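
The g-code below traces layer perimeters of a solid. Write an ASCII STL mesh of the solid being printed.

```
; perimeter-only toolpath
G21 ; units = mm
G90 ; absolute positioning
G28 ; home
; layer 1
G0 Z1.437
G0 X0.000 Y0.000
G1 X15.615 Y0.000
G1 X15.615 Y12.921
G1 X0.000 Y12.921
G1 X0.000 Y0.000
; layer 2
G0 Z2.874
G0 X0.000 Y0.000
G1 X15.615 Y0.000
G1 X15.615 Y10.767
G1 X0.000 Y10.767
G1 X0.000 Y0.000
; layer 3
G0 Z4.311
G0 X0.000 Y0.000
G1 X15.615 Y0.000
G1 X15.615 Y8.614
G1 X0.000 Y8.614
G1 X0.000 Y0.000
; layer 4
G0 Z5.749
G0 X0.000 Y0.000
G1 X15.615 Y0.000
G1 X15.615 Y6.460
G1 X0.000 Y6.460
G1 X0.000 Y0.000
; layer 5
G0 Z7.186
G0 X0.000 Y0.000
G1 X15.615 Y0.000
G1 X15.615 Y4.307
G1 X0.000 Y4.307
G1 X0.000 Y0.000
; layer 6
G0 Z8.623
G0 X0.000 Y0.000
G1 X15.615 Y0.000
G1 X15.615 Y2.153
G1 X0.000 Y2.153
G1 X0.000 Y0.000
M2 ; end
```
solid part
  facet normal 0.0000 0.0000 -1.0000
    outer loop
      vertex 15.615 15.074 0.000
      vertex 15.615 0.000 0.000
      vertex 0.000 0.000 0.000
    endloop
  endfacet
  facet normal 0.0000 0.0000 -1.0000
    outer loop
      vertex 0.000 15.074 0.000
      vertex 15.615 15.074 0.000
      vertex 0.000 0.000 0.000
    endloop
  endfacet
  facet normal 0.0000 -1.0000 0.0000
    outer loop
      vertex 0.000 0.000 0.000
      vertex 15.615 0.000 0.000
      vertex 15.615 0.000 10.060
    endloop
  endfacet
  facet normal 0.0000 -1.0000 0.0000
    outer loop
      vertex 0.000 0.000 0.000
      vertex 15.615 0.000 10.060
      vertex 0.000 0.000 10.060
    endloop
  endfacet
  facet normal 0.0000 0.5551 0.8318
    outer loop
      vertex 0.000 0.000 10.060
      vertex 15.615 0.000 10.060
      vertex 15.615 15.074 0.000
    endloop
  endfacet
  facet normal 0.0000 0.5551 0.8318
    outer loop
      vertex 0.000 0.000 10.060
      vertex 15.615 15.074 0.000
      vertex 0.000 15.074 0.000
    endloop
  endfacet
  facet normal -1.0000 0.0000 0.0000
    outer loop
      vertex 0.000 0.000 10.060
      vertex 0.000 15.074 0.000
      vertex 0.000 0.000 0.000
    endloop
  endfacet
  facet normal 1.0000 0.0000 0.0000
    outer loop
      vertex 15.615 0.000 0.000
      vertex 15.615 15.074 0.000
      vertex 15.615 0.000 10.060
    endloop
  endfacet
endsolid part

The G0 Z moves step by Δz≈1.437 mm. The G1 loops shrink linearly with z, so the solid tapers from its base footprint up to z≈10.1. Closing with a flat bottom cap and the tapered top and triangulating gives 8 facets — a wedge (ramp): 15.6 × 15.1 mm base, rising to 10.1 mm along the y=0 edge and sloping linearly to z=0 at y=15.1.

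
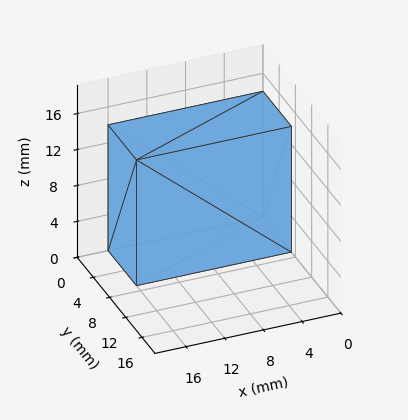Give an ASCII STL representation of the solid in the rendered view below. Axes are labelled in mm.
Reading the render: the shape is a rectangular box, roughly 16 × 7 mm footprint and 14 mm tall (dimensions read to the nearest mm from the axis ticks). For the STL, each face is triangulated and given an outward normal.

solid part
  facet normal 0.0000 0.0000 -1.0000
    outer loop
      vertex 16.000 7.000 0.000
      vertex 16.000 0.000 0.000
      vertex 0.000 0.000 0.000
    endloop
  endfacet
  facet normal 0.0000 0.0000 -1.0000
    outer loop
      vertex 0.000 7.000 0.000
      vertex 16.000 7.000 0.000
      vertex 0.000 0.000 0.000
    endloop
  endfacet
  facet normal 0.0000 0.0000 1.0000
    outer loop
      vertex 0.000 0.000 14.000
      vertex 16.000 0.000 14.000
      vertex 16.000 7.000 14.000
    endloop
  endfacet
  facet normal 0.0000 0.0000 1.0000
    outer loop
      vertex 0.000 0.000 14.000
      vertex 16.000 7.000 14.000
      vertex 0.000 7.000 14.000
    endloop
  endfacet
  facet normal 0.0000 -1.0000 0.0000
    outer loop
      vertex 0.000 0.000 0.000
      vertex 16.000 0.000 0.000
      vertex 16.000 0.000 14.000
    endloop
  endfacet
  facet normal 0.0000 -1.0000 0.0000
    outer loop
      vertex 0.000 0.000 0.000
      vertex 16.000 0.000 14.000
      vertex 0.000 0.000 14.000
    endloop
  endfacet
  facet normal 0.0000 1.0000 0.0000
    outer loop
      vertex 16.000 7.000 14.000
      vertex 16.000 7.000 0.000
      vertex 0.000 7.000 0.000
    endloop
  endfacet
  facet normal 0.0000 1.0000 0.0000
    outer loop
      vertex 0.000 7.000 14.000
      vertex 16.000 7.000 14.000
      vertex 0.000 7.000 0.000
    endloop
  endfacet
  facet normal -1.0000 0.0000 0.0000
    outer loop
      vertex 0.000 7.000 14.000
      vertex 0.000 7.000 0.000
      vertex 0.000 0.000 0.000
    endloop
  endfacet
  facet normal -1.0000 0.0000 0.0000
    outer loop
      vertex 0.000 0.000 14.000
      vertex 0.000 7.000 14.000
      vertex 0.000 0.000 0.000
    endloop
  endfacet
  facet normal 1.0000 0.0000 0.0000
    outer loop
      vertex 16.000 0.000 0.000
      vertex 16.000 7.000 0.000
      vertex 16.000 7.000 14.000
    endloop
  endfacet
  facet normal 1.0000 0.0000 0.0000
    outer loop
      vertex 16.000 0.000 0.000
      vertex 16.000 7.000 14.000
      vertex 16.000 0.000 14.000
    endloop
  endfacet
endsolid part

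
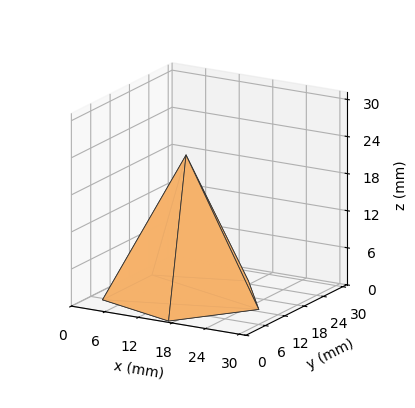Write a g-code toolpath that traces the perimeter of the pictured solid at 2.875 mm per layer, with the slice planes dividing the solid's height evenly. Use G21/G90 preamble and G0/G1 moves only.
Reading the render: the shape is a regular 5-sided pyramid, base circumscribed radius ≈ 13 mm, apex at z ≈ 23 mm (dimensions read to the nearest mm from the axis ticks). For the g-code, the solid's height is divided into equal slices at the stated Δz and each level perimeter traced with G1 moves after a G0 lift.

; perimeter-only toolpath
G21 ; units = mm
G90 ; absolute positioning
G28 ; home
; layer 1
G0 Z2.875
G0 X24.375 Y13.000
G1 X16.515 Y23.819
G1 X3.798 Y19.686
G1 X3.798 Y6.314
G1 X16.515 Y2.181
G1 X24.375 Y13.000
; layer 2
G0 Z5.750
G0 X22.750 Y13.000
G1 X16.013 Y22.273
G1 X5.112 Y18.731
G1 X5.112 Y7.269
G1 X16.013 Y3.727
G1 X22.750 Y13.000
; layer 3
G0 Z8.625
G0 X21.125 Y13.000
G1 X15.511 Y20.727
G1 X6.427 Y17.776
G1 X6.427 Y8.224
G1 X15.511 Y5.272
G1 X21.125 Y13.000
; layer 4
G0 Z11.500
G0 X19.500 Y13.000
G1 X15.008 Y19.182
G1 X7.742 Y16.820
G1 X7.742 Y9.180
G1 X15.008 Y6.818
G1 X19.500 Y13.000
; layer 5
G0 Z14.375
G0 X17.875 Y13.000
G1 X14.506 Y17.636
G1 X9.056 Y15.865
G1 X9.056 Y10.135
G1 X14.506 Y8.364
G1 X17.875 Y13.000
; layer 6
G0 Z17.250
G0 X16.250 Y13.000
G1 X14.004 Y16.091
G1 X10.371 Y14.910
G1 X10.371 Y11.090
G1 X14.004 Y9.909
G1 X16.250 Y13.000
; layer 7
G0 Z20.125
G0 X14.625 Y13.000
G1 X13.502 Y14.546
G1 X11.685 Y13.955
G1 X11.685 Y12.045
G1 X13.502 Y11.454
G1 X14.625 Y13.000
M2 ; end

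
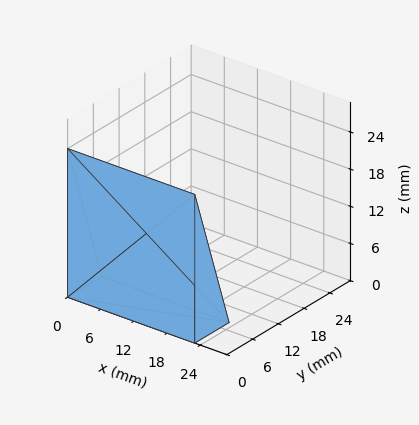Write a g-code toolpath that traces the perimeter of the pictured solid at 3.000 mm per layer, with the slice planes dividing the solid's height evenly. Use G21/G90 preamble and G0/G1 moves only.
Reading the render: the shape is a wedge (ramp): 23 × 8 mm base, rising to 24 mm along the y=0 edge and sloping linearly to z=0 at y=8 (dimensions read to the nearest mm from the axis ticks). For the g-code, the solid's height is divided into equal slices at the stated Δz and each level perimeter traced with G1 moves after a G0 lift.

; perimeter-only toolpath
G21 ; units = mm
G90 ; absolute positioning
G28 ; home
; layer 1
G0 Z3.000
G0 X0.000 Y0.000
G1 X23.000 Y0.000
G1 X23.000 Y7.000
G1 X0.000 Y7.000
G1 X0.000 Y0.000
; layer 2
G0 Z6.000
G0 X0.000 Y0.000
G1 X23.000 Y0.000
G1 X23.000 Y6.000
G1 X0.000 Y6.000
G1 X0.000 Y0.000
; layer 3
G0 Z9.000
G0 X0.000 Y0.000
G1 X23.000 Y0.000
G1 X23.000 Y5.000
G1 X0.000 Y5.000
G1 X0.000 Y0.000
; layer 4
G0 Z12.000
G0 X0.000 Y0.000
G1 X23.000 Y0.000
G1 X23.000 Y4.000
G1 X0.000 Y4.000
G1 X0.000 Y0.000
; layer 5
G0 Z15.000
G0 X0.000 Y0.000
G1 X23.000 Y0.000
G1 X23.000 Y3.000
G1 X0.000 Y3.000
G1 X0.000 Y0.000
; layer 6
G0 Z18.000
G0 X0.000 Y0.000
G1 X23.000 Y0.000
G1 X23.000 Y2.000
G1 X0.000 Y2.000
G1 X0.000 Y0.000
; layer 7
G0 Z21.000
G0 X0.000 Y0.000
G1 X23.000 Y0.000
G1 X23.000 Y1.000
G1 X0.000 Y1.000
G1 X0.000 Y0.000
M2 ; end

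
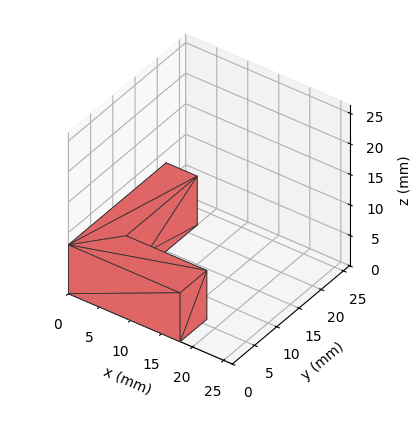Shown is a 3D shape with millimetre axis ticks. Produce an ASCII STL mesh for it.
Reading the render: the shape is an L-shaped prism: outer 18 × 22 mm, arm thicknesses ≈ 6 mm (horizontal) and 5 mm (vertical), extruded 8 mm in z (dimensions read to the nearest mm from the axis ticks). For the STL, each face is triangulated and given an outward normal.

solid part
  facet normal 0.0000 0.0000 -1.0000
    outer loop
      vertex 18.00 6.00 0.00
      vertex 18.00 0.00 0.00
      vertex 0.00 0.00 0.00
    endloop
  endfacet
  facet normal 0.0000 0.0000 -1.0000
    outer loop
      vertex 5.00 6.00 0.00
      vertex 18.00 6.00 0.00
      vertex 0.00 0.00 0.00
    endloop
  endfacet
  facet normal 0.0000 0.0000 -1.0000
    outer loop
      vertex 5.00 22.00 0.00
      vertex 5.00 6.00 0.00
      vertex 0.00 0.00 0.00
    endloop
  endfacet
  facet normal 0.0000 0.0000 -1.0000
    outer loop
      vertex 0.00 22.00 0.00
      vertex 5.00 22.00 0.00
      vertex 0.00 0.00 0.00
    endloop
  endfacet
  facet normal 0.0000 0.0000 1.0000
    outer loop
      vertex 0.00 0.00 8.00
      vertex 18.00 0.00 8.00
      vertex 18.00 6.00 8.00
    endloop
  endfacet
  facet normal 0.0000 0.0000 1.0000
    outer loop
      vertex 0.00 0.00 8.00
      vertex 18.00 6.00 8.00
      vertex 5.00 6.00 8.00
    endloop
  endfacet
  facet normal 0.0000 0.0000 1.0000
    outer loop
      vertex 0.00 0.00 8.00
      vertex 5.00 6.00 8.00
      vertex 5.00 22.00 8.00
    endloop
  endfacet
  facet normal 0.0000 0.0000 1.0000
    outer loop
      vertex 0.00 0.00 8.00
      vertex 5.00 22.00 8.00
      vertex 0.00 22.00 8.00
    endloop
  endfacet
  facet normal 0.0000 -1.0000 0.0000
    outer loop
      vertex 0.00 0.00 0.00
      vertex 18.00 0.00 0.00
      vertex 18.00 0.00 8.00
    endloop
  endfacet
  facet normal 0.0000 -1.0000 0.0000
    outer loop
      vertex 0.00 0.00 0.00
      vertex 18.00 0.00 8.00
      vertex 0.00 0.00 8.00
    endloop
  endfacet
  facet normal 1.0000 0.0000 0.0000
    outer loop
      vertex 18.00 0.00 0.00
      vertex 18.00 6.00 0.00
      vertex 18.00 6.00 8.00
    endloop
  endfacet
  facet normal 1.0000 0.0000 0.0000
    outer loop
      vertex 18.00 0.00 0.00
      vertex 18.00 6.00 8.00
      vertex 18.00 0.00 8.00
    endloop
  endfacet
  facet normal 0.0000 1.0000 0.0000
    outer loop
      vertex 18.00 6.00 0.00
      vertex 5.00 6.00 0.00
      vertex 5.00 6.00 8.00
    endloop
  endfacet
  facet normal 0.0000 1.0000 0.0000
    outer loop
      vertex 18.00 6.00 0.00
      vertex 5.00 6.00 8.00
      vertex 18.00 6.00 8.00
    endloop
  endfacet
  facet normal 1.0000 0.0000 0.0000
    outer loop
      vertex 5.00 6.00 0.00
      vertex 5.00 22.00 0.00
      vertex 5.00 22.00 8.00
    endloop
  endfacet
  facet normal 1.0000 0.0000 0.0000
    outer loop
      vertex 5.00 6.00 0.00
      vertex 5.00 22.00 8.00
      vertex 5.00 6.00 8.00
    endloop
  endfacet
  facet normal 0.0000 1.0000 0.0000
    outer loop
      vertex 5.00 22.00 0.00
      vertex 0.00 22.00 0.00
      vertex 0.00 22.00 8.00
    endloop
  endfacet
  facet normal 0.0000 1.0000 0.0000
    outer loop
      vertex 5.00 22.00 0.00
      vertex 0.00 22.00 8.00
      vertex 5.00 22.00 8.00
    endloop
  endfacet
  facet normal -1.0000 0.0000 0.0000
    outer loop
      vertex 0.00 22.00 0.00
      vertex 0.00 0.00 0.00
      vertex 0.00 0.00 8.00
    endloop
  endfacet
  facet normal -1.0000 0.0000 0.0000
    outer loop
      vertex 0.00 22.00 0.00
      vertex 0.00 0.00 8.00
      vertex 0.00 22.00 8.00
    endloop
  endfacet
endsolid part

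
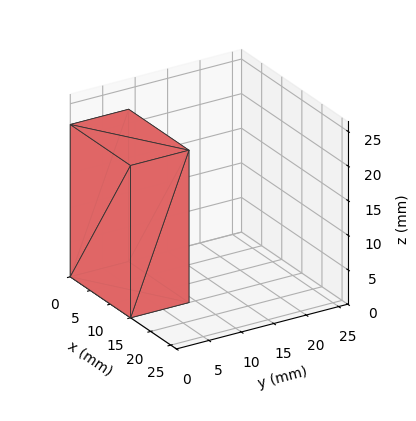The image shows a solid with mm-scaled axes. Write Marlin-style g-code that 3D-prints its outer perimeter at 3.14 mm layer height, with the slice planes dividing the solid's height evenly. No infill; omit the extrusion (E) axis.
Reading the render: the shape is a rectangular box, roughly 15 × 9 mm footprint and 22 mm tall (dimensions read to the nearest mm from the axis ticks). For the g-code, the solid's height is divided into equal slices at the stated Δz and each level perimeter traced with G1 moves after a G0 lift.

; perimeter-only toolpath
G21 ; units = mm
G90 ; absolute positioning
G28 ; home
; layer 1
G0 Z3.14
G0 X0.00 Y0.00
G1 X15.00 Y0.00
G1 X15.00 Y9.00
G1 X0.00 Y9.00
G1 X0.00 Y0.00
; layer 2
G0 Z6.29
G0 X0.00 Y0.00
G1 X15.00 Y0.00
G1 X15.00 Y9.00
G1 X0.00 Y9.00
G1 X0.00 Y0.00
; layer 3
G0 Z9.43
G0 X0.00 Y0.00
G1 X15.00 Y0.00
G1 X15.00 Y9.00
G1 X0.00 Y9.00
G1 X0.00 Y0.00
; layer 4
G0 Z12.57
G0 X0.00 Y0.00
G1 X15.00 Y0.00
G1 X15.00 Y9.00
G1 X0.00 Y9.00
G1 X0.00 Y0.00
; layer 5
G0 Z15.71
G0 X0.00 Y0.00
G1 X15.00 Y0.00
G1 X15.00 Y9.00
G1 X0.00 Y9.00
G1 X0.00 Y0.00
; layer 6
G0 Z18.86
G0 X0.00 Y0.00
G1 X15.00 Y0.00
G1 X15.00 Y9.00
G1 X0.00 Y9.00
G1 X0.00 Y0.00
; layer 7
G0 Z22.00
G0 X0.00 Y0.00
G1 X15.00 Y0.00
G1 X15.00 Y9.00
G1 X0.00 Y9.00
G1 X0.00 Y0.00
M2 ; end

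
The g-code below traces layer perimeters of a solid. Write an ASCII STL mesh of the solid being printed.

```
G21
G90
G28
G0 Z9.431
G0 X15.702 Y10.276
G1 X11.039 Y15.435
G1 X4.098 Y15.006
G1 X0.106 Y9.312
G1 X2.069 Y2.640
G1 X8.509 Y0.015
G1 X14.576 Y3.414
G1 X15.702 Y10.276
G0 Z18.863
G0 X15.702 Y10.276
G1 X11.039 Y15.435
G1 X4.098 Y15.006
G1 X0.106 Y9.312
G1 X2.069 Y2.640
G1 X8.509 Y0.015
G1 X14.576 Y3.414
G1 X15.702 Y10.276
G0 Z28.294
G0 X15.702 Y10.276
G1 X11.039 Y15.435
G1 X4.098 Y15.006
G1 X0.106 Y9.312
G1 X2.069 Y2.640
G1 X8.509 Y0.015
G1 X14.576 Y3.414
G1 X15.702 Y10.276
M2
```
solid part
  facet normal 0.0000 0.0000 -1.0000
    outer loop
      vertex 4.098 15.006 0.000
      vertex 11.039 15.435 0.000
      vertex 15.702 10.276 0.000
    endloop
  endfacet
  facet normal 0.0000 0.0000 -1.0000
    outer loop
      vertex 0.106 9.312 0.000
      vertex 4.098 15.006 0.000
      vertex 15.702 10.276 0.000
    endloop
  endfacet
  facet normal 0.0000 0.0000 -1.0000
    outer loop
      vertex 2.069 2.640 0.000
      vertex 0.106 9.312 0.000
      vertex 15.702 10.276 0.000
    endloop
  endfacet
  facet normal 0.0000 0.0000 -1.0000
    outer loop
      vertex 8.509 0.015 0.000
      vertex 2.069 2.640 0.000
      vertex 15.702 10.276 0.000
    endloop
  endfacet
  facet normal 0.0000 0.0000 -1.0000
    outer loop
      vertex 14.576 3.414 0.000
      vertex 8.509 0.015 0.000
      vertex 15.702 10.276 0.000
    endloop
  endfacet
  facet normal 0.0000 0.0000 1.0000
    outer loop
      vertex 15.702 10.276 28.294
      vertex 11.039 15.435 28.294
      vertex 4.098 15.006 28.294
    endloop
  endfacet
  facet normal 0.0000 0.0000 1.0000
    outer loop
      vertex 15.702 10.276 28.294
      vertex 4.098 15.006 28.294
      vertex 0.106 9.312 28.294
    endloop
  endfacet
  facet normal 0.0000 0.0000 1.0000
    outer loop
      vertex 15.702 10.276 28.294
      vertex 0.106 9.312 28.294
      vertex 2.069 2.640 28.294
    endloop
  endfacet
  facet normal 0.0000 0.0000 1.0000
    outer loop
      vertex 15.702 10.276 28.294
      vertex 2.069 2.640 28.294
      vertex 8.509 0.015 28.294
    endloop
  endfacet
  facet normal 0.0000 0.0000 1.0000
    outer loop
      vertex 15.702 10.276 28.294
      vertex 8.509 0.015 28.294
      vertex 14.576 3.414 28.294
    endloop
  endfacet
  facet normal 0.7419 0.6705 0.0000
    outer loop
      vertex 15.702 10.276 0.000
      vertex 11.039 15.435 0.000
      vertex 11.039 15.435 28.294
    endloop
  endfacet
  facet normal 0.7419 0.6705 0.0000
    outer loop
      vertex 15.702 10.276 0.000
      vertex 11.039 15.435 28.294
      vertex 15.702 10.276 28.294
    endloop
  endfacet
  facet normal -0.0617 0.9981 0.0000
    outer loop
      vertex 11.039 15.435 0.000
      vertex 4.098 15.006 0.000
      vertex 4.098 15.006 28.294
    endloop
  endfacet
  facet normal -0.0617 0.9981 0.0000
    outer loop
      vertex 11.039 15.435 0.000
      vertex 4.098 15.006 28.294
      vertex 11.039 15.435 28.294
    endloop
  endfacet
  facet normal -0.8188 0.5741 0.0000
    outer loop
      vertex 4.098 15.006 0.000
      vertex 0.106 9.312 0.000
      vertex 0.106 9.312 28.294
    endloop
  endfacet
  facet normal -0.8188 0.5741 0.0000
    outer loop
      vertex 4.098 15.006 0.000
      vertex 0.106 9.312 28.294
      vertex 4.098 15.006 28.294
    endloop
  endfacet
  facet normal -0.9593 -0.2823 0.0000
    outer loop
      vertex 0.106 9.312 0.000
      vertex 2.069 2.640 0.000
      vertex 2.069 2.640 28.294
    endloop
  endfacet
  facet normal -0.9593 -0.2823 0.0000
    outer loop
      vertex 0.106 9.312 0.000
      vertex 2.069 2.640 28.294
      vertex 0.106 9.312 28.294
    endloop
  endfacet
  facet normal -0.3775 -0.9260 0.0000
    outer loop
      vertex 2.069 2.640 0.000
      vertex 8.509 0.015 0.000
      vertex 8.509 0.015 28.294
    endloop
  endfacet
  facet normal -0.3775 -0.9260 0.0000
    outer loop
      vertex 2.069 2.640 0.000
      vertex 8.509 0.015 28.294
      vertex 2.069 2.640 28.294
    endloop
  endfacet
  facet normal 0.4888 -0.8724 0.0000
    outer loop
      vertex 8.509 0.015 0.000
      vertex 14.576 3.414 0.000
      vertex 14.576 3.414 28.294
    endloop
  endfacet
  facet normal 0.4888 -0.8724 0.0000
    outer loop
      vertex 8.509 0.015 0.000
      vertex 14.576 3.414 28.294
      vertex 8.509 0.015 28.294
    endloop
  endfacet
  facet normal 0.9868 -0.1619 0.0000
    outer loop
      vertex 14.576 3.414 0.000
      vertex 15.702 10.276 0.000
      vertex 15.702 10.276 28.294
    endloop
  endfacet
  facet normal 0.9868 -0.1619 0.0000
    outer loop
      vertex 14.576 3.414 0.000
      vertex 15.702 10.276 28.294
      vertex 14.576 3.414 28.294
    endloop
  endfacet
endsolid part

The G0 Z moves step by Δz≈9.431 mm. Every layer's G1 loop is the same polygon, so the solid is a straight extrusion of it from z=0 to z≈28.3. Closing with flat bottom and top caps and triangulating gives 24 facets — a regular 7-sided prism (a cylinder approximated with 7 flat sides), circumscribed radius ≈ 8.01 mm, height ≈ 28.3 mm.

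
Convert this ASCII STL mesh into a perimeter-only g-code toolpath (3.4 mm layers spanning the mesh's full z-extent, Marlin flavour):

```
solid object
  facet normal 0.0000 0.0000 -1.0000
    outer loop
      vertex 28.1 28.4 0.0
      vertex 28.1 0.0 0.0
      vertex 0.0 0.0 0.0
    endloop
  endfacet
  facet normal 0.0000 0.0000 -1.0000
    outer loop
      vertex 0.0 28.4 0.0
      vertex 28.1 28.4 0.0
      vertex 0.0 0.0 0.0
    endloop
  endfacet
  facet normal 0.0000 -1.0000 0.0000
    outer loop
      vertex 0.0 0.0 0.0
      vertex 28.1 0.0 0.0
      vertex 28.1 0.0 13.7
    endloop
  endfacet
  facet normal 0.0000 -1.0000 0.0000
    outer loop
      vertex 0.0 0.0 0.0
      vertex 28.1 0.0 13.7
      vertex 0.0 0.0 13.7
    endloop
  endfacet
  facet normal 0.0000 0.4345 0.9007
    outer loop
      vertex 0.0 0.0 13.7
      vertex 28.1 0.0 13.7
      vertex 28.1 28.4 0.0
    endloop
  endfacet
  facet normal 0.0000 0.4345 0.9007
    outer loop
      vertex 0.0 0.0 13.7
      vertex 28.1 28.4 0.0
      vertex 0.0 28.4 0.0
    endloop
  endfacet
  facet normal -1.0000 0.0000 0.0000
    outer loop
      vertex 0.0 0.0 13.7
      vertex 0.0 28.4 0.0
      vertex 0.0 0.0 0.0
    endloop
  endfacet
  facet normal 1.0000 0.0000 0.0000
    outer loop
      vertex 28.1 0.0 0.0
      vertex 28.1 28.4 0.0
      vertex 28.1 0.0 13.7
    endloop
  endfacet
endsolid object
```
; perimeter-only toolpath
G21 ; units = mm
G90 ; absolute positioning
G28 ; home
; layer 1
G0 Z3.4
G0 X0.0 Y0.0
G1 X28.1 Y0.0
G1 X28.1 Y21.3
G1 X0.0 Y21.3
G1 X0.0 Y0.0
; layer 2
G0 Z6.8
G0 X0.0 Y0.0
G1 X28.1 Y0.0
G1 X28.1 Y14.2
G1 X0.0 Y14.2
G1 X0.0 Y0.0
; layer 3
G0 Z10.3
G0 X0.0 Y0.0
G1 X28.1 Y0.0
G1 X28.1 Y7.1
G1 X0.0 Y7.1
G1 X0.0 Y0.0
M2 ; end

The solid is a wedge (ramp): 28.1 × 28.4 mm base, rising to 13.7 mm along the y=0 edge and sloping linearly to z=0 at y=28.4. Slicing at Δz = 3.4 mm — 4 equal slices spanning the solid's height, so layer i sits at z = i·h/4 — gives 3 non-empty perimeters. Each is a 4-segment closed polygon; G0 lifts to the layer z and rapids to the start vertex, then G1 traces the edges. The cross-section shrinks linearly with z (the slice at the apex is degenerate and omitted).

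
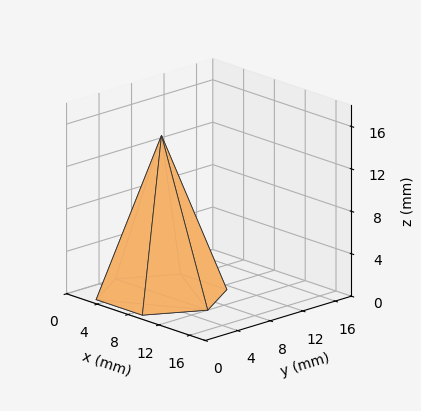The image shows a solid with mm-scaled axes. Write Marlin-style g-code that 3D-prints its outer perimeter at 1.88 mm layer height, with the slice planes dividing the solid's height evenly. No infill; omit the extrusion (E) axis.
Reading the render: the shape is a regular 6-sided pyramid, base circumscribed radius ≈ 6 mm, apex at z ≈ 15 mm (dimensions read to the nearest mm from the axis ticks). For the g-code, the solid's height is divided into equal slices at the stated Δz and each level perimeter traced with G1 moves after a G0 lift.

; perimeter-only toolpath
G21 ; units = mm
G90 ; absolute positioning
G28 ; home
; layer 1
G0 Z1.88
G0 X11.25 Y6.00
G1 X8.62 Y10.55
G1 X3.38 Y10.55
G1 X0.75 Y6.00
G1 X3.38 Y1.45
G1 X8.62 Y1.45
G1 X11.25 Y6.00
; layer 2
G0 Z3.75
G0 X10.50 Y6.00
G1 X8.25 Y9.90
G1 X3.75 Y9.90
G1 X1.50 Y6.00
G1 X3.75 Y2.10
G1 X8.25 Y2.10
G1 X10.50 Y6.00
; layer 3
G0 Z5.62
G0 X9.75 Y6.00
G1 X7.88 Y9.25
G1 X4.12 Y9.25
G1 X2.25 Y6.00
G1 X4.12 Y2.75
G1 X7.88 Y2.75
G1 X9.75 Y6.00
; layer 4
G0 Z7.50
G0 X9.00 Y6.00
G1 X7.50 Y8.60
G1 X4.50 Y8.60
G1 X3.00 Y6.00
G1 X4.50 Y3.40
G1 X7.50 Y3.40
G1 X9.00 Y6.00
; layer 5
G0 Z9.38
G0 X8.25 Y6.00
G1 X7.12 Y7.95
G1 X4.88 Y7.95
G1 X3.75 Y6.00
G1 X4.88 Y4.05
G1 X7.12 Y4.05
G1 X8.25 Y6.00
; layer 6
G0 Z11.25
G0 X7.50 Y6.00
G1 X6.75 Y7.30
G1 X5.25 Y7.30
G1 X4.50 Y6.00
G1 X5.25 Y4.70
G1 X6.75 Y4.70
G1 X7.50 Y6.00
; layer 7
G0 Z13.12
G0 X6.75 Y6.00
G1 X6.38 Y6.65
G1 X5.62 Y6.65
G1 X5.25 Y6.00
G1 X5.62 Y5.35
G1 X6.38 Y5.35
G1 X6.75 Y6.00
M2 ; end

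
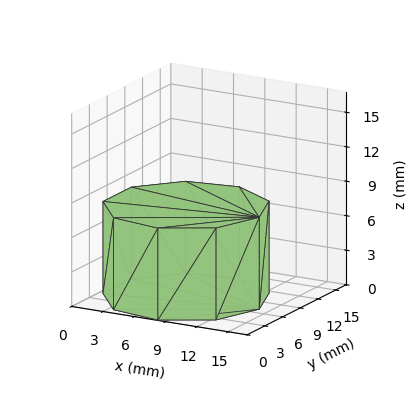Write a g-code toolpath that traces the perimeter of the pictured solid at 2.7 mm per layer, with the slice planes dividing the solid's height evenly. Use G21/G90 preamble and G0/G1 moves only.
Reading the render: the shape is a regular 9-sided prism (a cylinder approximated with 9 flat sides), circumscribed radius ≈ 7 mm, height ≈ 8 mm (dimensions read to the nearest mm from the axis ticks). For the g-code, the solid's height is divided into equal slices at the stated Δz and each level perimeter traced with G1 moves after a G0 lift.

; perimeter-only toolpath
G21 ; units = mm
G90 ; absolute positioning
G28 ; home
; layer 1
G0 Z2.7
G0 X14.0 Y7.0
G1 X12.4 Y11.5
G1 X8.2 Y13.9
G1 X3.5 Y13.1
G1 X0.4 Y9.4
G1 X0.4 Y4.6
G1 X3.5 Y0.9
G1 X8.2 Y0.1
G1 X12.4 Y2.5
G1 X14.0 Y7.0
; layer 2
G0 Z5.3
G0 X14.0 Y7.0
G1 X12.4 Y11.5
G1 X8.2 Y13.9
G1 X3.5 Y13.1
G1 X0.4 Y9.4
G1 X0.4 Y4.6
G1 X3.5 Y0.9
G1 X8.2 Y0.1
G1 X12.4 Y2.5
G1 X14.0 Y7.0
; layer 3
G0 Z8.0
G0 X14.0 Y7.0
G1 X12.4 Y11.5
G1 X8.2 Y13.9
G1 X3.5 Y13.1
G1 X0.4 Y9.4
G1 X0.4 Y4.6
G1 X3.5 Y0.9
G1 X8.2 Y0.1
G1 X12.4 Y2.5
G1 X14.0 Y7.0
M2 ; end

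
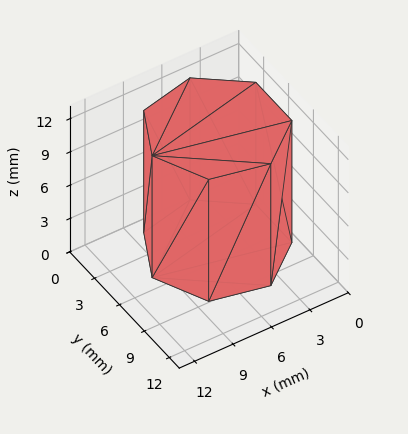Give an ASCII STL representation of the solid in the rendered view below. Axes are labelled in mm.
Reading the render: the shape is a regular 7-sided prism (a cylinder approximated with 7 flat sides), circumscribed radius ≈ 5 mm, height ≈ 11 mm (dimensions read to the nearest mm from the axis ticks). For the STL, each face is triangulated and given an outward normal.

solid part
  facet normal 0.0000 0.0000 -1.0000
    outer loop
      vertex 3.89 9.87 0.00
      vertex 8.12 8.91 0.00
      vertex 10.00 5.00 0.00
    endloop
  endfacet
  facet normal 0.0000 0.0000 -1.0000
    outer loop
      vertex 0.50 7.17 0.00
      vertex 3.89 9.87 0.00
      vertex 10.00 5.00 0.00
    endloop
  endfacet
  facet normal 0.0000 0.0000 -1.0000
    outer loop
      vertex 0.50 2.83 0.00
      vertex 0.50 7.17 0.00
      vertex 10.00 5.00 0.00
    endloop
  endfacet
  facet normal 0.0000 0.0000 -1.0000
    outer loop
      vertex 3.89 0.13 0.00
      vertex 0.50 2.83 0.00
      vertex 10.00 5.00 0.00
    endloop
  endfacet
  facet normal 0.0000 0.0000 -1.0000
    outer loop
      vertex 8.12 1.09 0.00
      vertex 3.89 0.13 0.00
      vertex 10.00 5.00 0.00
    endloop
  endfacet
  facet normal 0.0000 0.0000 1.0000
    outer loop
      vertex 10.00 5.00 11.00
      vertex 8.12 8.91 11.00
      vertex 3.89 9.87 11.00
    endloop
  endfacet
  facet normal 0.0000 0.0000 1.0000
    outer loop
      vertex 10.00 5.00 11.00
      vertex 3.89 9.87 11.00
      vertex 0.50 7.17 11.00
    endloop
  endfacet
  facet normal 0.0000 0.0000 1.0000
    outer loop
      vertex 10.00 5.00 11.00
      vertex 0.50 7.17 11.00
      vertex 0.50 2.83 11.00
    endloop
  endfacet
  facet normal 0.0000 0.0000 1.0000
    outer loop
      vertex 10.00 5.00 11.00
      vertex 0.50 2.83 11.00
      vertex 3.89 0.13 11.00
    endloop
  endfacet
  facet normal 0.0000 0.0000 1.0000
    outer loop
      vertex 10.00 5.00 11.00
      vertex 3.89 0.13 11.00
      vertex 8.12 1.09 11.00
    endloop
  endfacet
  facet normal 0.9012 0.4333 0.0000
    outer loop
      vertex 10.00 5.00 0.00
      vertex 8.12 8.91 0.00
      vertex 8.12 8.91 11.00
    endloop
  endfacet
  facet normal 0.9012 0.4333 0.0000
    outer loop
      vertex 10.00 5.00 0.00
      vertex 8.12 8.91 11.00
      vertex 10.00 5.00 11.00
    endloop
  endfacet
  facet normal 0.2213 0.9752 0.0000
    outer loop
      vertex 8.12 8.91 0.00
      vertex 3.89 9.87 0.00
      vertex 3.89 9.87 11.00
    endloop
  endfacet
  facet normal 0.2213 0.9752 0.0000
    outer loop
      vertex 8.12 8.91 0.00
      vertex 3.89 9.87 11.00
      vertex 8.12 8.91 11.00
    endloop
  endfacet
  facet normal -0.6230 0.7822 0.0000
    outer loop
      vertex 3.89 9.87 0.00
      vertex 0.50 7.17 0.00
      vertex 0.50 7.17 11.00
    endloop
  endfacet
  facet normal -0.6230 0.7822 0.0000
    outer loop
      vertex 3.89 9.87 0.00
      vertex 0.50 7.17 11.00
      vertex 3.89 9.87 11.00
    endloop
  endfacet
  facet normal -1.0000 0.0000 0.0000
    outer loop
      vertex 0.50 7.17 0.00
      vertex 0.50 2.83 0.00
      vertex 0.50 2.83 11.00
    endloop
  endfacet
  facet normal -1.0000 0.0000 0.0000
    outer loop
      vertex 0.50 7.17 0.00
      vertex 0.50 2.83 11.00
      vertex 0.50 7.17 11.00
    endloop
  endfacet
  facet normal -0.6230 -0.7822 0.0000
    outer loop
      vertex 0.50 2.83 0.00
      vertex 3.89 0.13 0.00
      vertex 3.89 0.13 11.00
    endloop
  endfacet
  facet normal -0.6230 -0.7822 0.0000
    outer loop
      vertex 0.50 2.83 0.00
      vertex 3.89 0.13 11.00
      vertex 0.50 2.83 11.00
    endloop
  endfacet
  facet normal 0.2213 -0.9752 0.0000
    outer loop
      vertex 3.89 0.13 0.00
      vertex 8.12 1.09 0.00
      vertex 8.12 1.09 11.00
    endloop
  endfacet
  facet normal 0.2213 -0.9752 0.0000
    outer loop
      vertex 3.89 0.13 0.00
      vertex 8.12 1.09 11.00
      vertex 3.89 0.13 11.00
    endloop
  endfacet
  facet normal 0.9012 -0.4333 0.0000
    outer loop
      vertex 8.12 1.09 0.00
      vertex 10.00 5.00 0.00
      vertex 10.00 5.00 11.00
    endloop
  endfacet
  facet normal 0.9012 -0.4333 0.0000
    outer loop
      vertex 8.12 1.09 0.00
      vertex 10.00 5.00 11.00
      vertex 8.12 1.09 11.00
    endloop
  endfacet
endsolid part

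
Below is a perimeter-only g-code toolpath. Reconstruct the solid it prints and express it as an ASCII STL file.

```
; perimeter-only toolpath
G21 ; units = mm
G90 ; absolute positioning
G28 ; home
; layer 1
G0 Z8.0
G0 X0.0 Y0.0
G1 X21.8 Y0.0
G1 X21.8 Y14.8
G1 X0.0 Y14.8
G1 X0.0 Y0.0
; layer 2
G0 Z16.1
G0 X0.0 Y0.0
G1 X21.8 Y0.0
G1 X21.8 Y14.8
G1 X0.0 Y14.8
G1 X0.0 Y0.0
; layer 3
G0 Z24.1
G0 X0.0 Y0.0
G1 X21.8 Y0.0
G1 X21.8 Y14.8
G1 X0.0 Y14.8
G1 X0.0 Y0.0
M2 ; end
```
solid part
  facet normal 0.0000 0.0000 -1.0000
    outer loop
      vertex 21.8 14.8 0.0
      vertex 21.8 0.0 0.0
      vertex 0.0 0.0 0.0
    endloop
  endfacet
  facet normal 0.0000 0.0000 -1.0000
    outer loop
      vertex 0.0 14.8 0.0
      vertex 21.8 14.8 0.0
      vertex 0.0 0.0 0.0
    endloop
  endfacet
  facet normal 0.0000 0.0000 1.0000
    outer loop
      vertex 0.0 0.0 24.1
      vertex 21.8 0.0 24.1
      vertex 21.8 14.8 24.1
    endloop
  endfacet
  facet normal 0.0000 0.0000 1.0000
    outer loop
      vertex 0.0 0.0 24.1
      vertex 21.8 14.8 24.1
      vertex 0.0 14.8 24.1
    endloop
  endfacet
  facet normal 0.0000 -1.0000 0.0000
    outer loop
      vertex 0.0 0.0 0.0
      vertex 21.8 0.0 0.0
      vertex 21.8 0.0 24.1
    endloop
  endfacet
  facet normal 0.0000 -1.0000 0.0000
    outer loop
      vertex 0.0 0.0 0.0
      vertex 21.8 0.0 24.1
      vertex 0.0 0.0 24.1
    endloop
  endfacet
  facet normal 0.0000 1.0000 0.0000
    outer loop
      vertex 21.8 14.8 24.1
      vertex 21.8 14.8 0.0
      vertex 0.0 14.8 0.0
    endloop
  endfacet
  facet normal 0.0000 1.0000 0.0000
    outer loop
      vertex 0.0 14.8 24.1
      vertex 21.8 14.8 24.1
      vertex 0.0 14.8 0.0
    endloop
  endfacet
  facet normal -1.0000 0.0000 0.0000
    outer loop
      vertex 0.0 14.8 24.1
      vertex 0.0 14.8 0.0
      vertex 0.0 0.0 0.0
    endloop
  endfacet
  facet normal -1.0000 0.0000 0.0000
    outer loop
      vertex 0.0 0.0 24.1
      vertex 0.0 14.8 24.1
      vertex 0.0 0.0 0.0
    endloop
  endfacet
  facet normal 1.0000 0.0000 0.0000
    outer loop
      vertex 21.8 0.0 0.0
      vertex 21.8 14.8 0.0
      vertex 21.8 14.8 24.1
    endloop
  endfacet
  facet normal 1.0000 0.0000 0.0000
    outer loop
      vertex 21.8 0.0 0.0
      vertex 21.8 14.8 24.1
      vertex 21.8 0.0 24.1
    endloop
  endfacet
endsolid part

The G0 Z moves step by Δz≈8.0 mm. Every layer's G1 loop is the same polygon, so the solid is a straight extrusion of it from z=0 to z≈24.1. Closing with flat bottom and top caps and triangulating gives 12 facets — a rectangular box, roughly 21.8 × 14.8 mm footprint and 24.1 mm tall.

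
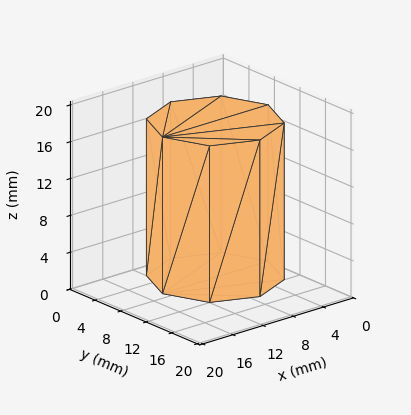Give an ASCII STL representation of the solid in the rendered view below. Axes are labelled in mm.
Reading the render: the shape is a regular 8-sided prism (a cylinder approximated with 8 flat sides), circumscribed radius ≈ 7 mm, height ≈ 17 mm (dimensions read to the nearest mm from the axis ticks). For the STL, each face is triangulated and given an outward normal.

solid part
  facet normal 0.0000 0.0000 -1.0000
    outer loop
      vertex 7.000 14.000 0.000
      vertex 11.950 11.950 0.000
      vertex 14.000 7.000 0.000
    endloop
  endfacet
  facet normal 0.0000 0.0000 -1.0000
    outer loop
      vertex 2.050 11.950 0.000
      vertex 7.000 14.000 0.000
      vertex 14.000 7.000 0.000
    endloop
  endfacet
  facet normal 0.0000 0.0000 -1.0000
    outer loop
      vertex 0.000 7.000 0.000
      vertex 2.050 11.950 0.000
      vertex 14.000 7.000 0.000
    endloop
  endfacet
  facet normal 0.0000 0.0000 -1.0000
    outer loop
      vertex 2.050 2.050 0.000
      vertex 0.000 7.000 0.000
      vertex 14.000 7.000 0.000
    endloop
  endfacet
  facet normal 0.0000 0.0000 -1.0000
    outer loop
      vertex 7.000 0.000 0.000
      vertex 2.050 2.050 0.000
      vertex 14.000 7.000 0.000
    endloop
  endfacet
  facet normal 0.0000 0.0000 -1.0000
    outer loop
      vertex 11.950 2.050 0.000
      vertex 7.000 0.000 0.000
      vertex 14.000 7.000 0.000
    endloop
  endfacet
  facet normal 0.0000 0.0000 1.0000
    outer loop
      vertex 14.000 7.000 17.000
      vertex 11.950 11.950 17.000
      vertex 7.000 14.000 17.000
    endloop
  endfacet
  facet normal 0.0000 0.0000 1.0000
    outer loop
      vertex 14.000 7.000 17.000
      vertex 7.000 14.000 17.000
      vertex 2.050 11.950 17.000
    endloop
  endfacet
  facet normal 0.0000 0.0000 1.0000
    outer loop
      vertex 14.000 7.000 17.000
      vertex 2.050 11.950 17.000
      vertex 0.000 7.000 17.000
    endloop
  endfacet
  facet normal 0.0000 0.0000 1.0000
    outer loop
      vertex 14.000 7.000 17.000
      vertex 0.000 7.000 17.000
      vertex 2.050 2.050 17.000
    endloop
  endfacet
  facet normal 0.0000 0.0000 1.0000
    outer loop
      vertex 14.000 7.000 17.000
      vertex 2.050 2.050 17.000
      vertex 7.000 0.000 17.000
    endloop
  endfacet
  facet normal 0.0000 0.0000 1.0000
    outer loop
      vertex 14.000 7.000 17.000
      vertex 7.000 0.000 17.000
      vertex 11.950 2.050 17.000
    endloop
  endfacet
  facet normal 0.9239 0.3826 0.0000
    outer loop
      vertex 14.000 7.000 0.000
      vertex 11.950 11.950 0.000
      vertex 11.950 11.950 17.000
    endloop
  endfacet
  facet normal 0.9239 0.3826 0.0000
    outer loop
      vertex 14.000 7.000 0.000
      vertex 11.950 11.950 17.000
      vertex 14.000 7.000 17.000
    endloop
  endfacet
  facet normal 0.3826 0.9239 0.0000
    outer loop
      vertex 11.950 11.950 0.000
      vertex 7.000 14.000 0.000
      vertex 7.000 14.000 17.000
    endloop
  endfacet
  facet normal 0.3826 0.9239 0.0000
    outer loop
      vertex 11.950 11.950 0.000
      vertex 7.000 14.000 17.000
      vertex 11.950 11.950 17.000
    endloop
  endfacet
  facet normal -0.3826 0.9239 0.0000
    outer loop
      vertex 7.000 14.000 0.000
      vertex 2.050 11.950 0.000
      vertex 2.050 11.950 17.000
    endloop
  endfacet
  facet normal -0.3826 0.9239 0.0000
    outer loop
      vertex 7.000 14.000 0.000
      vertex 2.050 11.950 17.000
      vertex 7.000 14.000 17.000
    endloop
  endfacet
  facet normal -0.9239 0.3826 0.0000
    outer loop
      vertex 2.050 11.950 0.000
      vertex 0.000 7.000 0.000
      vertex 0.000 7.000 17.000
    endloop
  endfacet
  facet normal -0.9239 0.3826 0.0000
    outer loop
      vertex 2.050 11.950 0.000
      vertex 0.000 7.000 17.000
      vertex 2.050 11.950 17.000
    endloop
  endfacet
  facet normal -0.9239 -0.3826 0.0000
    outer loop
      vertex 0.000 7.000 0.000
      vertex 2.050 2.050 0.000
      vertex 2.050 2.050 17.000
    endloop
  endfacet
  facet normal -0.9239 -0.3826 0.0000
    outer loop
      vertex 0.000 7.000 0.000
      vertex 2.050 2.050 17.000
      vertex 0.000 7.000 17.000
    endloop
  endfacet
  facet normal -0.3826 -0.9239 0.0000
    outer loop
      vertex 2.050 2.050 0.000
      vertex 7.000 0.000 0.000
      vertex 7.000 0.000 17.000
    endloop
  endfacet
  facet normal -0.3826 -0.9239 0.0000
    outer loop
      vertex 2.050 2.050 0.000
      vertex 7.000 0.000 17.000
      vertex 2.050 2.050 17.000
    endloop
  endfacet
  facet normal 0.3826 -0.9239 0.0000
    outer loop
      vertex 7.000 0.000 0.000
      vertex 11.950 2.050 0.000
      vertex 11.950 2.050 17.000
    endloop
  endfacet
  facet normal 0.3826 -0.9239 0.0000
    outer loop
      vertex 7.000 0.000 0.000
      vertex 11.950 2.050 17.000
      vertex 7.000 0.000 17.000
    endloop
  endfacet
  facet normal 0.9239 -0.3826 0.0000
    outer loop
      vertex 11.950 2.050 0.000
      vertex 14.000 7.000 0.000
      vertex 14.000 7.000 17.000
    endloop
  endfacet
  facet normal 0.9239 -0.3826 0.0000
    outer loop
      vertex 11.950 2.050 0.000
      vertex 14.000 7.000 17.000
      vertex 11.950 2.050 17.000
    endloop
  endfacet
endsolid part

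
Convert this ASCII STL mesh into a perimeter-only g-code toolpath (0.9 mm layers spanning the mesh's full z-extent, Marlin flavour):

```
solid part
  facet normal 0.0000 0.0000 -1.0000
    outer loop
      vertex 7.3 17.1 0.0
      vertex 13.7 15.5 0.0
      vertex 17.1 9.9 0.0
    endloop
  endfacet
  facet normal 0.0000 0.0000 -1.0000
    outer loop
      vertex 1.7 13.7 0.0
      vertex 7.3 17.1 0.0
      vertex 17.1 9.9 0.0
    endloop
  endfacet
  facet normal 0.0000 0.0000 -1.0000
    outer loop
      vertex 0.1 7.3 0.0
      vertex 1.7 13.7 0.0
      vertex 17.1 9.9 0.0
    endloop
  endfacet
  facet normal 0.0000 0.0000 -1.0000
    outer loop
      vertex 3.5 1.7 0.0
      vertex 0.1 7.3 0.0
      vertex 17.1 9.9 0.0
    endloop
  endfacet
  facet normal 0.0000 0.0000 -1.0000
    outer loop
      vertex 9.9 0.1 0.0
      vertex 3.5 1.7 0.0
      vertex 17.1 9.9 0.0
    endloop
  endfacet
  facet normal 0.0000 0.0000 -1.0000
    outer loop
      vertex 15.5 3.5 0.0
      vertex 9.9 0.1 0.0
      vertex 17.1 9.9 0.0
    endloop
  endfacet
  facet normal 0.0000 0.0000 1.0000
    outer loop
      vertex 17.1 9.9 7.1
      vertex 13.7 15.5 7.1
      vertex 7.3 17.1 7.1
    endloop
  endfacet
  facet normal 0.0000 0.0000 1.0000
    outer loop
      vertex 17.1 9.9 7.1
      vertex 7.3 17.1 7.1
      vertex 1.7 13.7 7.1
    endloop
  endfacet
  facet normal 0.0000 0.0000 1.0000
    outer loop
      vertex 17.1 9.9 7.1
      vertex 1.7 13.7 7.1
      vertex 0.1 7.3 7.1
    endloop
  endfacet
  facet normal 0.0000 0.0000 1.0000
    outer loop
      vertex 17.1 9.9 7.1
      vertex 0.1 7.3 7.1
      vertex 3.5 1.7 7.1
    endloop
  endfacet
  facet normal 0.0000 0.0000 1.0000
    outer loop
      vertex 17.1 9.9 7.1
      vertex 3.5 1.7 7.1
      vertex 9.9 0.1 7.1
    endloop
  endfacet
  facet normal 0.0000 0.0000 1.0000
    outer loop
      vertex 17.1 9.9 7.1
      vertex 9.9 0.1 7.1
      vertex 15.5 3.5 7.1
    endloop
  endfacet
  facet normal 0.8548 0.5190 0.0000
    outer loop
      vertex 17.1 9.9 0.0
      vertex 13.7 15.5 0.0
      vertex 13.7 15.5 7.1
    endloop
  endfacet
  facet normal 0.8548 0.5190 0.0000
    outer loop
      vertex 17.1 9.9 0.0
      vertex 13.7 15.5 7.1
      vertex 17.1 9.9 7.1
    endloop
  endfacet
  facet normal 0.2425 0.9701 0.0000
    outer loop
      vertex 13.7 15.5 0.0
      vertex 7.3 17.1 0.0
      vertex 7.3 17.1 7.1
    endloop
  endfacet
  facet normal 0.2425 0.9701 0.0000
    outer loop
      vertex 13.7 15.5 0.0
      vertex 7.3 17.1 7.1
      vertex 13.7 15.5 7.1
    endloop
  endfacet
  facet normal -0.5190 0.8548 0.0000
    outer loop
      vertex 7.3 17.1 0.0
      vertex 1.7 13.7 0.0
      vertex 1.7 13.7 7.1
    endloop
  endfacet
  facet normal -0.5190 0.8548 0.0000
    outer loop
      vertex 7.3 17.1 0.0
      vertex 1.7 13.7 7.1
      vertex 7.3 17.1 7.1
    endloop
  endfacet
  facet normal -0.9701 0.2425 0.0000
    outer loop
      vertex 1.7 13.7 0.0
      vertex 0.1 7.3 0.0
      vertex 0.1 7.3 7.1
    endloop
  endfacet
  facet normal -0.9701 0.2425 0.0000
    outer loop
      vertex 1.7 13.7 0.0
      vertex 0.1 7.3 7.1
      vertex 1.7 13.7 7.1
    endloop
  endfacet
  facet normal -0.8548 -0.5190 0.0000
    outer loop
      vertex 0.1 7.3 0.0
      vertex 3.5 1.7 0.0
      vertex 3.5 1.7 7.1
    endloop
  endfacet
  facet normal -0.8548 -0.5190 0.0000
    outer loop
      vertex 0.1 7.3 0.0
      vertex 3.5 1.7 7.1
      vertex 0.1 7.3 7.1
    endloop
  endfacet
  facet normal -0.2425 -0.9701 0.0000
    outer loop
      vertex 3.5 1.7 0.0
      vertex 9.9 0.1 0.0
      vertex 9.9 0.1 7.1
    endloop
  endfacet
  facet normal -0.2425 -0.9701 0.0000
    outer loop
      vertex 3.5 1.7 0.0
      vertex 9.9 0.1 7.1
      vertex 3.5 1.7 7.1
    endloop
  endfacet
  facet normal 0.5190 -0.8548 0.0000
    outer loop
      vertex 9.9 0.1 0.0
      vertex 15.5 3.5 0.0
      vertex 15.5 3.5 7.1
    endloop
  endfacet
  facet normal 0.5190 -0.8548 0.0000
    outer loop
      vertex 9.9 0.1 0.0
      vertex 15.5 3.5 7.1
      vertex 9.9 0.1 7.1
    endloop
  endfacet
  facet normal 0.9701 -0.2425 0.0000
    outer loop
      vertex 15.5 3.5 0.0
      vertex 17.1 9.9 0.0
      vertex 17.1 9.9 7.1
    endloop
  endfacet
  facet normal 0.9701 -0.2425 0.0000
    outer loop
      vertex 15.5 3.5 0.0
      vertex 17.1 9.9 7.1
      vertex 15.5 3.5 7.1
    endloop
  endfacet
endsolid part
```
; perimeter-only toolpath
G21 ; units = mm
G90 ; absolute positioning
G28 ; home
; layer 1
G0 Z0.9
G0 X17.1 Y9.9
G1 X13.7 Y15.5
G1 X7.3 Y17.1
G1 X1.7 Y13.7
G1 X0.1 Y7.3
G1 X3.5 Y1.7
G1 X9.9 Y0.1
G1 X15.5 Y3.5
G1 X17.1 Y9.9
; layer 2
G0 Z1.8
G0 X17.1 Y9.9
G1 X13.7 Y15.5
G1 X7.3 Y17.1
G1 X1.7 Y13.7
G1 X0.1 Y7.3
G1 X3.5 Y1.7
G1 X9.9 Y0.1
G1 X15.5 Y3.5
G1 X17.1 Y9.9
; layer 3
G0 Z2.7
G0 X17.1 Y9.9
G1 X13.7 Y15.5
G1 X7.3 Y17.1
G1 X1.7 Y13.7
G1 X0.1 Y7.3
G1 X3.5 Y1.7
G1 X9.9 Y0.1
G1 X15.5 Y3.5
G1 X17.1 Y9.9
; layer 4
G0 Z3.5
G0 X17.1 Y9.9
G1 X13.7 Y15.5
G1 X7.3 Y17.1
G1 X1.7 Y13.7
G1 X0.1 Y7.3
G1 X3.5 Y1.7
G1 X9.9 Y0.1
G1 X15.5 Y3.5
G1 X17.1 Y9.9
; layer 5
G0 Z4.4
G0 X17.1 Y9.9
G1 X13.7 Y15.5
G1 X7.3 Y17.1
G1 X1.7 Y13.7
G1 X0.1 Y7.3
G1 X3.5 Y1.7
G1 X9.9 Y0.1
G1 X15.5 Y3.5
G1 X17.1 Y9.9
; layer 6
G0 Z5.3
G0 X17.1 Y9.9
G1 X13.7 Y15.5
G1 X7.3 Y17.1
G1 X1.7 Y13.7
G1 X0.1 Y7.3
G1 X3.5 Y1.7
G1 X9.9 Y0.1
G1 X15.5 Y3.5
G1 X17.1 Y9.9
; layer 7
G0 Z6.2
G0 X17.1 Y9.9
G1 X13.7 Y15.5
G1 X7.3 Y17.1
G1 X1.7 Y13.7
G1 X0.1 Y7.3
G1 X3.5 Y1.7
G1 X9.9 Y0.1
G1 X15.5 Y3.5
G1 X17.1 Y9.9
; layer 8
G0 Z7.1
G0 X17.1 Y9.9
G1 X13.7 Y15.5
G1 X7.3 Y17.1
G1 X1.7 Y13.7
G1 X0.1 Y7.3
G1 X3.5 Y1.7
G1 X9.9 Y0.1
G1 X15.5 Y3.5
G1 X17.1 Y9.9
M2 ; end

The solid is a regular 8-sided prism (a cylinder approximated with 8 flat sides), circumscribed radius ≈ 8.6 mm, height ≈ 7.1 mm. Slicing at Δz = 0.9 mm — 8 equal slices spanning the solid's height, so layer i sits at z = i·h/8 — gives 8 non-empty perimeters. Each is a 8-segment closed polygon; G0 lifts to the layer z and rapids to the start vertex, then G1 traces the edges.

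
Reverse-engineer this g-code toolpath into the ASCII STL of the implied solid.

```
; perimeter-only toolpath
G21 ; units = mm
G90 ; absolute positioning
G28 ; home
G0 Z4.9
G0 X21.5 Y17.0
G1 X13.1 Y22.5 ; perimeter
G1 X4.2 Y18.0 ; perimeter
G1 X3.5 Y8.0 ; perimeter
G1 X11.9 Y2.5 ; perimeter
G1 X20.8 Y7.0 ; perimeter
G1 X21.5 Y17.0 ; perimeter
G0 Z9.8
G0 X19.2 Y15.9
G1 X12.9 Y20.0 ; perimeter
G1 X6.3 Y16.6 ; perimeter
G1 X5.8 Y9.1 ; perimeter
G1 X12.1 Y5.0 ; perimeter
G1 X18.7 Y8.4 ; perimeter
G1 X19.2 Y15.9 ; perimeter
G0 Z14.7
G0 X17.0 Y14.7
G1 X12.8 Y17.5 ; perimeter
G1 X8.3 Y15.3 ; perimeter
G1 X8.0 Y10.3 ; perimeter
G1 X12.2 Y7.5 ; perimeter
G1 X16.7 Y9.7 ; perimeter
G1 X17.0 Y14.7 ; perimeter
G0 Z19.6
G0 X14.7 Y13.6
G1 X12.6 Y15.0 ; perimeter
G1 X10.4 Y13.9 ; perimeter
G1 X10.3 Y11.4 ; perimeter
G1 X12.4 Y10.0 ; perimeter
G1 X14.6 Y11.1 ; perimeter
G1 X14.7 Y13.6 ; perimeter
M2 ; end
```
solid part
  facet normal 0.0000 0.0000 -1.0000
    outer loop
      vertex 2.1 19.4 0.0
      vertex 13.2 25.0 0.0
      vertex 23.7 18.1 0.0
    endloop
  endfacet
  facet normal 0.0000 0.0000 -1.0000
    outer loop
      vertex 1.3 6.9 0.0
      vertex 2.1 19.4 0.0
      vertex 23.7 18.1 0.0
    endloop
  endfacet
  facet normal 0.0000 0.0000 -1.0000
    outer loop
      vertex 11.8 0.0 0.0
      vertex 1.3 6.9 0.0
      vertex 23.7 18.1 0.0
    endloop
  endfacet
  facet normal 0.0000 0.0000 -1.0000
    outer loop
      vertex 22.9 5.6 0.0
      vertex 11.8 0.0 0.0
      vertex 23.7 18.1 0.0
    endloop
  endfacet
  facet normal 0.5023 0.7643 0.4043
    outer loop
      vertex 23.7 18.1 0.0
      vertex 13.2 25.0 0.0
      vertex 12.5 12.5 24.5
    endloop
  endfacet
  facet normal -0.4119 0.8164 0.4048
    outer loop
      vertex 13.2 25.0 0.0
      vertex 2.1 19.4 0.0
      vertex 12.5 12.5 24.5
    endloop
  endfacet
  facet normal -0.9129 0.0584 0.4040
    outer loop
      vertex 2.1 19.4 0.0
      vertex 1.3 6.9 0.0
      vertex 12.5 12.5 24.5
    endloop
  endfacet
  facet normal -0.5023 -0.7643 0.4043
    outer loop
      vertex 1.3 6.9 0.0
      vertex 11.8 0.0 0.0
      vertex 12.5 12.5 24.5
    endloop
  endfacet
  facet normal 0.4119 -0.8164 0.4048
    outer loop
      vertex 11.8 0.0 0.0
      vertex 22.9 5.6 0.0
      vertex 12.5 12.5 24.5
    endloop
  endfacet
  facet normal 0.9129 -0.0584 0.4040
    outer loop
      vertex 22.9 5.6 0.0
      vertex 23.7 18.1 0.0
      vertex 12.5 12.5 24.5
    endloop
  endfacet
endsolid part

The G0 Z moves step by Δz≈4.9 mm. The G1 loops shrink linearly with z, so the solid tapers from its base footprint up to z≈24.5. Closing with a flat bottom cap and the tapered top and triangulating gives 10 facets — a regular 6-sided pyramid, base circumscribed radius ≈ 12.5 mm, apex at z ≈ 24.5 mm.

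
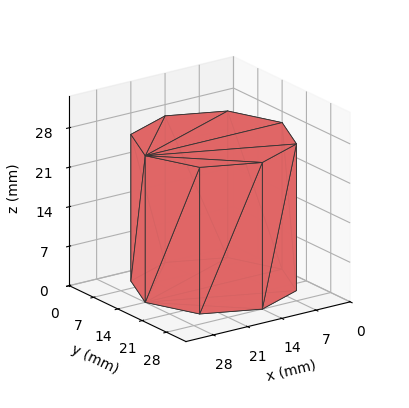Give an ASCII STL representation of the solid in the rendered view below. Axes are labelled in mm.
Reading the render: the shape is a regular 8-sided prism (a cylinder approximated with 8 flat sides), circumscribed radius ≈ 14 mm, height ≈ 26 mm (dimensions read to the nearest mm from the axis ticks). For the STL, each face is triangulated and given an outward normal.

solid part
  facet normal 0.0000 0.0000 -1.0000
    outer loop
      vertex 14.00 28.00 0.00
      vertex 23.90 23.90 0.00
      vertex 28.00 14.00 0.00
    endloop
  endfacet
  facet normal 0.0000 0.0000 -1.0000
    outer loop
      vertex 4.10 23.90 0.00
      vertex 14.00 28.00 0.00
      vertex 28.00 14.00 0.00
    endloop
  endfacet
  facet normal 0.0000 0.0000 -1.0000
    outer loop
      vertex 0.00 14.00 0.00
      vertex 4.10 23.90 0.00
      vertex 28.00 14.00 0.00
    endloop
  endfacet
  facet normal 0.0000 0.0000 -1.0000
    outer loop
      vertex 4.10 4.10 0.00
      vertex 0.00 14.00 0.00
      vertex 28.00 14.00 0.00
    endloop
  endfacet
  facet normal 0.0000 0.0000 -1.0000
    outer loop
      vertex 14.00 0.00 0.00
      vertex 4.10 4.10 0.00
      vertex 28.00 14.00 0.00
    endloop
  endfacet
  facet normal 0.0000 0.0000 -1.0000
    outer loop
      vertex 23.90 4.10 0.00
      vertex 14.00 0.00 0.00
      vertex 28.00 14.00 0.00
    endloop
  endfacet
  facet normal 0.0000 0.0000 1.0000
    outer loop
      vertex 28.00 14.00 26.00
      vertex 23.90 23.90 26.00
      vertex 14.00 28.00 26.00
    endloop
  endfacet
  facet normal 0.0000 0.0000 1.0000
    outer loop
      vertex 28.00 14.00 26.00
      vertex 14.00 28.00 26.00
      vertex 4.10 23.90 26.00
    endloop
  endfacet
  facet normal 0.0000 0.0000 1.0000
    outer loop
      vertex 28.00 14.00 26.00
      vertex 4.10 23.90 26.00
      vertex 0.00 14.00 26.00
    endloop
  endfacet
  facet normal 0.0000 0.0000 1.0000
    outer loop
      vertex 28.00 14.00 26.00
      vertex 0.00 14.00 26.00
      vertex 4.10 4.10 26.00
    endloop
  endfacet
  facet normal 0.0000 0.0000 1.0000
    outer loop
      vertex 28.00 14.00 26.00
      vertex 4.10 4.10 26.00
      vertex 14.00 0.00 26.00
    endloop
  endfacet
  facet normal 0.0000 0.0000 1.0000
    outer loop
      vertex 28.00 14.00 26.00
      vertex 14.00 0.00 26.00
      vertex 23.90 4.10 26.00
    endloop
  endfacet
  facet normal 0.9239 0.3826 0.0000
    outer loop
      vertex 28.00 14.00 0.00
      vertex 23.90 23.90 0.00
      vertex 23.90 23.90 26.00
    endloop
  endfacet
  facet normal 0.9239 0.3826 0.0000
    outer loop
      vertex 28.00 14.00 0.00
      vertex 23.90 23.90 26.00
      vertex 28.00 14.00 26.00
    endloop
  endfacet
  facet normal 0.3826 0.9239 0.0000
    outer loop
      vertex 23.90 23.90 0.00
      vertex 14.00 28.00 0.00
      vertex 14.00 28.00 26.00
    endloop
  endfacet
  facet normal 0.3826 0.9239 0.0000
    outer loop
      vertex 23.90 23.90 0.00
      vertex 14.00 28.00 26.00
      vertex 23.90 23.90 26.00
    endloop
  endfacet
  facet normal -0.3826 0.9239 0.0000
    outer loop
      vertex 14.00 28.00 0.00
      vertex 4.10 23.90 0.00
      vertex 4.10 23.90 26.00
    endloop
  endfacet
  facet normal -0.3826 0.9239 0.0000
    outer loop
      vertex 14.00 28.00 0.00
      vertex 4.10 23.90 26.00
      vertex 14.00 28.00 26.00
    endloop
  endfacet
  facet normal -0.9239 0.3826 0.0000
    outer loop
      vertex 4.10 23.90 0.00
      vertex 0.00 14.00 0.00
      vertex 0.00 14.00 26.00
    endloop
  endfacet
  facet normal -0.9239 0.3826 0.0000
    outer loop
      vertex 4.10 23.90 0.00
      vertex 0.00 14.00 26.00
      vertex 4.10 23.90 26.00
    endloop
  endfacet
  facet normal -0.9239 -0.3826 0.0000
    outer loop
      vertex 0.00 14.00 0.00
      vertex 4.10 4.10 0.00
      vertex 4.10 4.10 26.00
    endloop
  endfacet
  facet normal -0.9239 -0.3826 0.0000
    outer loop
      vertex 0.00 14.00 0.00
      vertex 4.10 4.10 26.00
      vertex 0.00 14.00 26.00
    endloop
  endfacet
  facet normal -0.3826 -0.9239 0.0000
    outer loop
      vertex 4.10 4.10 0.00
      vertex 14.00 0.00 0.00
      vertex 14.00 0.00 26.00
    endloop
  endfacet
  facet normal -0.3826 -0.9239 0.0000
    outer loop
      vertex 4.10 4.10 0.00
      vertex 14.00 0.00 26.00
      vertex 4.10 4.10 26.00
    endloop
  endfacet
  facet normal 0.3826 -0.9239 0.0000
    outer loop
      vertex 14.00 0.00 0.00
      vertex 23.90 4.10 0.00
      vertex 23.90 4.10 26.00
    endloop
  endfacet
  facet normal 0.3826 -0.9239 0.0000
    outer loop
      vertex 14.00 0.00 0.00
      vertex 23.90 4.10 26.00
      vertex 14.00 0.00 26.00
    endloop
  endfacet
  facet normal 0.9239 -0.3826 0.0000
    outer loop
      vertex 23.90 4.10 0.00
      vertex 28.00 14.00 0.00
      vertex 28.00 14.00 26.00
    endloop
  endfacet
  facet normal 0.9239 -0.3826 0.0000
    outer loop
      vertex 23.90 4.10 0.00
      vertex 28.00 14.00 26.00
      vertex 23.90 4.10 26.00
    endloop
  endfacet
endsolid part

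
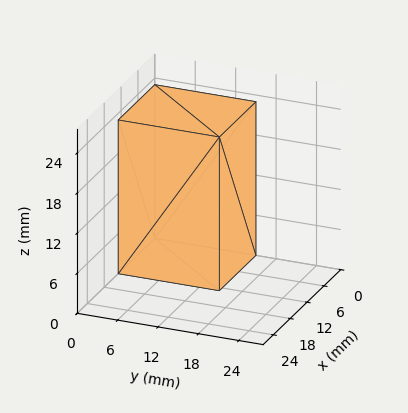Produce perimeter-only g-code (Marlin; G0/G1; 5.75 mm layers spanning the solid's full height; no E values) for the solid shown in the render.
Reading the render: the shape is a rectangular box, roughly 13 × 15 mm footprint and 23 mm tall (dimensions read to the nearest mm from the axis ticks). For the g-code, the solid's height is divided into equal slices at the stated Δz and each level perimeter traced with G1 moves after a G0 lift.

; perimeter-only toolpath
G21 ; units = mm
G90 ; absolute positioning
G28 ; home
; layer 1
G0 Z5.75
G0 X0.00 Y0.00
G1 X13.00 Y0.00
G1 X13.00 Y15.00
G1 X0.00 Y15.00
G1 X0.00 Y0.00
; layer 2
G0 Z11.50
G0 X0.00 Y0.00
G1 X13.00 Y0.00
G1 X13.00 Y15.00
G1 X0.00 Y15.00
G1 X0.00 Y0.00
; layer 3
G0 Z17.25
G0 X0.00 Y0.00
G1 X13.00 Y0.00
G1 X13.00 Y15.00
G1 X0.00 Y15.00
G1 X0.00 Y0.00
; layer 4
G0 Z23.00
G0 X0.00 Y0.00
G1 X13.00 Y0.00
G1 X13.00 Y15.00
G1 X0.00 Y15.00
G1 X0.00 Y0.00
M2 ; end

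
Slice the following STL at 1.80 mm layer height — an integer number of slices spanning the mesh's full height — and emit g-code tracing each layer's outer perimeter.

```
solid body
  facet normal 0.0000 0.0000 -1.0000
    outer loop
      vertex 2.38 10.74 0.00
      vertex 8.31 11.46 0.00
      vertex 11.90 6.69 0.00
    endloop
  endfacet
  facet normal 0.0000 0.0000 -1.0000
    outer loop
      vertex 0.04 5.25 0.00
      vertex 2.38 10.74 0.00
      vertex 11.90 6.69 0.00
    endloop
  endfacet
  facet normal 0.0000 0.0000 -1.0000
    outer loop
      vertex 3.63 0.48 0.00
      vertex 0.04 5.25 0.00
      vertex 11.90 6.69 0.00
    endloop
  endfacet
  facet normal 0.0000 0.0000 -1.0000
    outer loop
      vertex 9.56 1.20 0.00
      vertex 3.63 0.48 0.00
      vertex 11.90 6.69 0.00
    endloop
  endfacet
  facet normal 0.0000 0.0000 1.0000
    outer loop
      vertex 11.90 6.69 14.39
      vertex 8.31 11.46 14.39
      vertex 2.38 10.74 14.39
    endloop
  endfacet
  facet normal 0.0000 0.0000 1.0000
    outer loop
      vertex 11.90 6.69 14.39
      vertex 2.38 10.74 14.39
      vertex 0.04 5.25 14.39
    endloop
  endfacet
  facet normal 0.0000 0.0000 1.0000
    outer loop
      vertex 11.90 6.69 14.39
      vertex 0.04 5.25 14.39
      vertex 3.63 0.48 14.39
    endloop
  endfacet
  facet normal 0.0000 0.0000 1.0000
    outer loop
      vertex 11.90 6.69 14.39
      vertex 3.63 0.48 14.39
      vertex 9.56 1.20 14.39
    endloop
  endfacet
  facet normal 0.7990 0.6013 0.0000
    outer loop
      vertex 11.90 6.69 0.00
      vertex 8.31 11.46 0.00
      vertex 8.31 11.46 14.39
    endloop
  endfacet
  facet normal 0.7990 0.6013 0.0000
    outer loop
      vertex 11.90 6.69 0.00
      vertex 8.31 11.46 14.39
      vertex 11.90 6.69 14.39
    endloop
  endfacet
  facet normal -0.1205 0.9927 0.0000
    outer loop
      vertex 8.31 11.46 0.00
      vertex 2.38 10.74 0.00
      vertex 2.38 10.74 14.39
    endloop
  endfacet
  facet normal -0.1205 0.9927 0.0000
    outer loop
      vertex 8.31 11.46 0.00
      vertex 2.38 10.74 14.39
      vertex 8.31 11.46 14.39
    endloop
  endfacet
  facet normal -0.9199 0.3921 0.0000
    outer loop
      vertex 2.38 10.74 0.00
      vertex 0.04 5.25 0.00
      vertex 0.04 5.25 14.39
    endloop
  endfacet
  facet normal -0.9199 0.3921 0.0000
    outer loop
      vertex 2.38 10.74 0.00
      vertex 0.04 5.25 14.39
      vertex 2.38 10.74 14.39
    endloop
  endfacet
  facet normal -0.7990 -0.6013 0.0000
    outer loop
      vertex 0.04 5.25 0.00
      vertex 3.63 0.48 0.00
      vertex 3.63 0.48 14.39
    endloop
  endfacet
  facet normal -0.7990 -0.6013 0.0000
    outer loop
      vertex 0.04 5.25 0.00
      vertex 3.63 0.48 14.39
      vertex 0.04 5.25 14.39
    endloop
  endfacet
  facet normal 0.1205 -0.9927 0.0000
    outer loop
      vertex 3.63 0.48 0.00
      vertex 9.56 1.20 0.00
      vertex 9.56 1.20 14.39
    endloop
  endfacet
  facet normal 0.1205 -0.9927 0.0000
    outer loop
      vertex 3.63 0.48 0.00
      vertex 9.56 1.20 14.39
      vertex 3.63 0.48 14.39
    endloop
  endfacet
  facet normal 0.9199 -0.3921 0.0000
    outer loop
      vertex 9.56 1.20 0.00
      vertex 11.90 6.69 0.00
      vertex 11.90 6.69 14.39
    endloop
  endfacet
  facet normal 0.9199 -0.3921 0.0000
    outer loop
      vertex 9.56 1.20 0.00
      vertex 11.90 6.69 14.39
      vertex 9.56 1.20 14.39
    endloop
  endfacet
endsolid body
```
; perimeter-only toolpath
G21 ; units = mm
G90 ; absolute positioning
G28 ; home
; layer 1
G0 Z1.80
G0 X11.90 Y6.69
G1 X8.31 Y11.46
G1 X2.38 Y10.74
G1 X0.04 Y5.25
G1 X3.63 Y0.48
G1 X9.56 Y1.20
G1 X11.90 Y6.69
; layer 2
G0 Z3.60
G0 X11.90 Y6.69
G1 X8.31 Y11.46
G1 X2.38 Y10.74
G1 X0.04 Y5.25
G1 X3.63 Y0.48
G1 X9.56 Y1.20
G1 X11.90 Y6.69
; layer 3
G0 Z5.40
G0 X11.90 Y6.69
G1 X8.31 Y11.46
G1 X2.38 Y10.74
G1 X0.04 Y5.25
G1 X3.63 Y0.48
G1 X9.56 Y1.20
G1 X11.90 Y6.69
; layer 4
G0 Z7.20
G0 X11.90 Y6.69
G1 X8.31 Y11.46
G1 X2.38 Y10.74
G1 X0.04 Y5.25
G1 X3.63 Y0.48
G1 X9.56 Y1.20
G1 X11.90 Y6.69
; layer 5
G0 Z8.99
G0 X11.90 Y6.69
G1 X8.31 Y11.46
G1 X2.38 Y10.74
G1 X0.04 Y5.25
G1 X3.63 Y0.48
G1 X9.56 Y1.20
G1 X11.90 Y6.69
; layer 6
G0 Z10.79
G0 X11.90 Y6.69
G1 X8.31 Y11.46
G1 X2.38 Y10.74
G1 X0.04 Y5.25
G1 X3.63 Y0.48
G1 X9.56 Y1.20
G1 X11.90 Y6.69
; layer 7
G0 Z12.59
G0 X11.90 Y6.69
G1 X8.31 Y11.46
G1 X2.38 Y10.74
G1 X0.04 Y5.25
G1 X3.63 Y0.48
G1 X9.56 Y1.20
G1 X11.90 Y6.69
; layer 8
G0 Z14.39
G0 X11.90 Y6.69
G1 X8.31 Y11.46
G1 X2.38 Y10.74
G1 X0.04 Y5.25
G1 X3.63 Y0.48
G1 X9.56 Y1.20
G1 X11.90 Y6.69
M2 ; end

The solid is a regular 6-sided prism (a cylinder approximated with 6 flat sides), circumscribed radius ≈ 5.97 mm, height ≈ 14.4 mm. Slicing at Δz = 1.80 mm — 8 equal slices spanning the solid's height, so layer i sits at z = i·h/8 — gives 8 non-empty perimeters. Each is a 6-segment closed polygon; G0 lifts to the layer z and rapids to the start vertex, then G1 traces the edges.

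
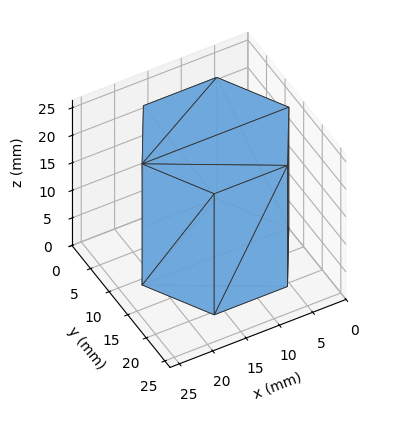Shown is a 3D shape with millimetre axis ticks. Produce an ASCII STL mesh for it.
Reading the render: the shape is a regular 6-sided prism (a cylinder approximated with 6 flat sides), circumscribed radius ≈ 11 mm, height ≈ 22 mm (dimensions read to the nearest mm from the axis ticks). For the STL, each face is triangulated and given an outward normal.

solid part
  facet normal 0.0000 0.0000 -1.0000
    outer loop
      vertex 5.500 20.526 0.000
      vertex 16.500 20.526 0.000
      vertex 22.000 11.000 0.000
    endloop
  endfacet
  facet normal 0.0000 0.0000 -1.0000
    outer loop
      vertex 0.000 11.000 0.000
      vertex 5.500 20.526 0.000
      vertex 22.000 11.000 0.000
    endloop
  endfacet
  facet normal 0.0000 0.0000 -1.0000
    outer loop
      vertex 5.500 1.474 0.000
      vertex 0.000 11.000 0.000
      vertex 22.000 11.000 0.000
    endloop
  endfacet
  facet normal 0.0000 0.0000 -1.0000
    outer loop
      vertex 16.500 1.474 0.000
      vertex 5.500 1.474 0.000
      vertex 22.000 11.000 0.000
    endloop
  endfacet
  facet normal 0.0000 0.0000 1.0000
    outer loop
      vertex 22.000 11.000 22.000
      vertex 16.500 20.526 22.000
      vertex 5.500 20.526 22.000
    endloop
  endfacet
  facet normal 0.0000 0.0000 1.0000
    outer loop
      vertex 22.000 11.000 22.000
      vertex 5.500 20.526 22.000
      vertex 0.000 11.000 22.000
    endloop
  endfacet
  facet normal 0.0000 0.0000 1.0000
    outer loop
      vertex 22.000 11.000 22.000
      vertex 0.000 11.000 22.000
      vertex 5.500 1.474 22.000
    endloop
  endfacet
  facet normal 0.0000 0.0000 1.0000
    outer loop
      vertex 22.000 11.000 22.000
      vertex 5.500 1.474 22.000
      vertex 16.500 1.474 22.000
    endloop
  endfacet
  facet normal 0.8660 0.5000 0.0000
    outer loop
      vertex 22.000 11.000 0.000
      vertex 16.500 20.526 0.000
      vertex 16.500 20.526 22.000
    endloop
  endfacet
  facet normal 0.8660 0.5000 0.0000
    outer loop
      vertex 22.000 11.000 0.000
      vertex 16.500 20.526 22.000
      vertex 22.000 11.000 22.000
    endloop
  endfacet
  facet normal 0.0000 1.0000 0.0000
    outer loop
      vertex 16.500 20.526 0.000
      vertex 5.500 20.526 0.000
      vertex 5.500 20.526 22.000
    endloop
  endfacet
  facet normal 0.0000 1.0000 0.0000
    outer loop
      vertex 16.500 20.526 0.000
      vertex 5.500 20.526 22.000
      vertex 16.500 20.526 22.000
    endloop
  endfacet
  facet normal -0.8660 0.5000 0.0000
    outer loop
      vertex 5.500 20.526 0.000
      vertex 0.000 11.000 0.000
      vertex 0.000 11.000 22.000
    endloop
  endfacet
  facet normal -0.8660 0.5000 0.0000
    outer loop
      vertex 5.500 20.526 0.000
      vertex 0.000 11.000 22.000
      vertex 5.500 20.526 22.000
    endloop
  endfacet
  facet normal -0.8660 -0.5000 0.0000
    outer loop
      vertex 0.000 11.000 0.000
      vertex 5.500 1.474 0.000
      vertex 5.500 1.474 22.000
    endloop
  endfacet
  facet normal -0.8660 -0.5000 0.0000
    outer loop
      vertex 0.000 11.000 0.000
      vertex 5.500 1.474 22.000
      vertex 0.000 11.000 22.000
    endloop
  endfacet
  facet normal 0.0000 -1.0000 0.0000
    outer loop
      vertex 5.500 1.474 0.000
      vertex 16.500 1.474 0.000
      vertex 16.500 1.474 22.000
    endloop
  endfacet
  facet normal 0.0000 -1.0000 0.0000
    outer loop
      vertex 5.500 1.474 0.000
      vertex 16.500 1.474 22.000
      vertex 5.500 1.474 22.000
    endloop
  endfacet
  facet normal 0.8660 -0.5000 0.0000
    outer loop
      vertex 16.500 1.474 0.000
      vertex 22.000 11.000 0.000
      vertex 22.000 11.000 22.000
    endloop
  endfacet
  facet normal 0.8660 -0.5000 0.0000
    outer loop
      vertex 16.500 1.474 0.000
      vertex 22.000 11.000 22.000
      vertex 16.500 1.474 22.000
    endloop
  endfacet
endsolid part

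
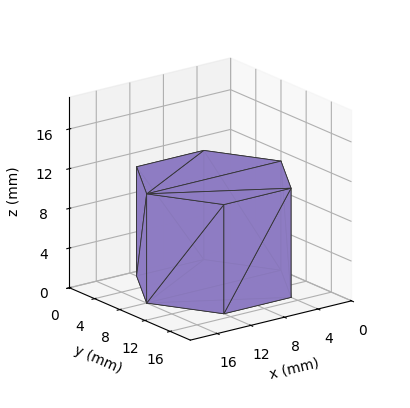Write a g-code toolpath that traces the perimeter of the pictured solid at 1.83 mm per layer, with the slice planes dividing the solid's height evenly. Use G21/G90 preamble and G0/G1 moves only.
Reading the render: the shape is a regular 6-sided prism (a cylinder approximated with 6 flat sides), circumscribed radius ≈ 8 mm, height ≈ 11 mm (dimensions read to the nearest mm from the axis ticks). For the g-code, the solid's height is divided into equal slices at the stated Δz and each level perimeter traced with G1 moves after a G0 lift.

; perimeter-only toolpath
G21 ; units = mm
G90 ; absolute positioning
G28 ; home
; layer 1
G0 Z1.83
G0 X16.00 Y8.00
G1 X12.00 Y14.93
G1 X4.00 Y14.93
G1 X0.00 Y8.00
G1 X4.00 Y1.07
G1 X12.00 Y1.07
G1 X16.00 Y8.00
; layer 2
G0 Z3.67
G0 X16.00 Y8.00
G1 X12.00 Y14.93
G1 X4.00 Y14.93
G1 X0.00 Y8.00
G1 X4.00 Y1.07
G1 X12.00 Y1.07
G1 X16.00 Y8.00
; layer 3
G0 Z5.50
G0 X16.00 Y8.00
G1 X12.00 Y14.93
G1 X4.00 Y14.93
G1 X0.00 Y8.00
G1 X4.00 Y1.07
G1 X12.00 Y1.07
G1 X16.00 Y8.00
; layer 4
G0 Z7.33
G0 X16.00 Y8.00
G1 X12.00 Y14.93
G1 X4.00 Y14.93
G1 X0.00 Y8.00
G1 X4.00 Y1.07
G1 X12.00 Y1.07
G1 X16.00 Y8.00
; layer 5
G0 Z9.17
G0 X16.00 Y8.00
G1 X12.00 Y14.93
G1 X4.00 Y14.93
G1 X0.00 Y8.00
G1 X4.00 Y1.07
G1 X12.00 Y1.07
G1 X16.00 Y8.00
; layer 6
G0 Z11.00
G0 X16.00 Y8.00
G1 X12.00 Y14.93
G1 X4.00 Y14.93
G1 X0.00 Y8.00
G1 X4.00 Y1.07
G1 X12.00 Y1.07
G1 X16.00 Y8.00
M2 ; end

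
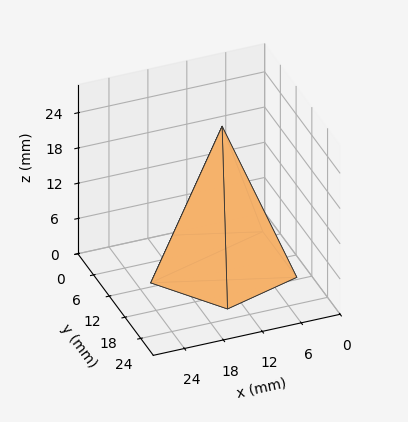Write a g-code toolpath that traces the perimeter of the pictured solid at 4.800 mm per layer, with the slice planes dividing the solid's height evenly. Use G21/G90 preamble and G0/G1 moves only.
Reading the render: the shape is a regular 5-sided pyramid, base circumscribed radius ≈ 11 mm, apex at z ≈ 24 mm (dimensions read to the nearest mm from the axis ticks). For the g-code, the solid's height is divided into equal slices at the stated Δz and each level perimeter traced with G1 moves after a G0 lift.

; perimeter-only toolpath
G21 ; units = mm
G90 ; absolute positioning
G28 ; home
; layer 1
G0 Z4.800
G0 X19.800 Y11.000
G1 X13.719 Y19.370
G1 X3.881 Y16.173
G1 X3.881 Y5.827
G1 X13.719 Y2.630
G1 X19.800 Y11.000
; layer 2
G0 Z9.600
G0 X17.600 Y11.000
G1 X13.039 Y17.277
G1 X5.661 Y14.880
G1 X5.661 Y7.120
G1 X13.039 Y4.723
G1 X17.600 Y11.000
; layer 3
G0 Z14.400
G0 X15.400 Y11.000
G1 X12.360 Y15.185
G1 X7.440 Y13.586
G1 X7.440 Y8.414
G1 X12.360 Y6.815
G1 X15.400 Y11.000
; layer 4
G0 Z19.200
G0 X13.200 Y11.000
G1 X11.680 Y13.092
G1 X9.220 Y12.293
G1 X9.220 Y9.707
G1 X11.680 Y8.908
G1 X13.200 Y11.000
M2 ; end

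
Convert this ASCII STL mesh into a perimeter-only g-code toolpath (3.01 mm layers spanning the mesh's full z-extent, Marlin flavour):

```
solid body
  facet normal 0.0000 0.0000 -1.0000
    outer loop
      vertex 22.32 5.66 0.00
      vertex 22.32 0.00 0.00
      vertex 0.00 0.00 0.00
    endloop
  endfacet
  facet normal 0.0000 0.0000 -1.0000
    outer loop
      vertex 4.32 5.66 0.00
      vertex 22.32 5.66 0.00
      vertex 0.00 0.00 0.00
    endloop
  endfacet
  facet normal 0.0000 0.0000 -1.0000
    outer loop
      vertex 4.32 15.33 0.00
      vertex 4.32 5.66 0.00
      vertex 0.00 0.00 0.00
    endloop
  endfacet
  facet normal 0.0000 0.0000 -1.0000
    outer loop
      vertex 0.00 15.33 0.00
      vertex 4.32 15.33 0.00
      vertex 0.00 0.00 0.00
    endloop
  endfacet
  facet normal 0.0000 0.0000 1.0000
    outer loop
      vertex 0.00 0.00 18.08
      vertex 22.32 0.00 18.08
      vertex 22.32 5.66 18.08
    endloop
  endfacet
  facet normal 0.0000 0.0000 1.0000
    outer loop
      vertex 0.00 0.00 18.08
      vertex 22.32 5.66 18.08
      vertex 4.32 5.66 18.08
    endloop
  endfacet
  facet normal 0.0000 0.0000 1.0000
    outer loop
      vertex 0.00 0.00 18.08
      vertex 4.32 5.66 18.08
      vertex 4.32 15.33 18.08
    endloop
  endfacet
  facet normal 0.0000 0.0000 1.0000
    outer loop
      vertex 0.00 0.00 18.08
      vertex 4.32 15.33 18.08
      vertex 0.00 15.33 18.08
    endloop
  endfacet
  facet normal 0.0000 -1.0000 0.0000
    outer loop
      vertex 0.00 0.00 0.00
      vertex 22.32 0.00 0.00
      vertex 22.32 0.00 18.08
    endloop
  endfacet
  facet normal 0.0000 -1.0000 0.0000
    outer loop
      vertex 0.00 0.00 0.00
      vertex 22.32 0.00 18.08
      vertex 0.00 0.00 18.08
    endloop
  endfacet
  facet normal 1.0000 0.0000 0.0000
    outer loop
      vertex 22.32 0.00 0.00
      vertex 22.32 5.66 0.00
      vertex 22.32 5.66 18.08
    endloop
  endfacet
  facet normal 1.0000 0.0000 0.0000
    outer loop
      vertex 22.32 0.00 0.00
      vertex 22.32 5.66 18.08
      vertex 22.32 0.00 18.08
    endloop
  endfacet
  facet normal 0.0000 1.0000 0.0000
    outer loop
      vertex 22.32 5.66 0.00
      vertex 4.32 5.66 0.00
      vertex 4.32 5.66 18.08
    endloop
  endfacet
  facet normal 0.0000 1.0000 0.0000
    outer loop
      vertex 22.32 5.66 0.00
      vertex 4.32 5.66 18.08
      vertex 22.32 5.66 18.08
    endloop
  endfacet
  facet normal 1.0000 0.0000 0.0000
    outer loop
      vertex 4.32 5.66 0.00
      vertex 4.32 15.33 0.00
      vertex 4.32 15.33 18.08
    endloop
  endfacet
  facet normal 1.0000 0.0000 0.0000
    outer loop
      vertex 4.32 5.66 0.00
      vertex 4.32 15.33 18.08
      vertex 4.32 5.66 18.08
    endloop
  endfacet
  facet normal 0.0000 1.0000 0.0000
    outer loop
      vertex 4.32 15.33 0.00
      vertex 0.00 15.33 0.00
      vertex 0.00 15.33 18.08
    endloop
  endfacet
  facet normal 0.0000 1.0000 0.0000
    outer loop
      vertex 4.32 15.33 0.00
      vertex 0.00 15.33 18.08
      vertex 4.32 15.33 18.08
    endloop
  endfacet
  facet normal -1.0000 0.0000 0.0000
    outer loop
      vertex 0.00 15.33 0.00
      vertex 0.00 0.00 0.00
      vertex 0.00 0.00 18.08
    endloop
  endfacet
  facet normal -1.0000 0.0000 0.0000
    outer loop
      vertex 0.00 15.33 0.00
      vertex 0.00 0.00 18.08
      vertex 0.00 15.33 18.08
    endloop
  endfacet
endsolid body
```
; perimeter-only toolpath
G21 ; units = mm
G90 ; absolute positioning
G28 ; home
; layer 1
G0 Z3.01
G0 X0.00 Y0.00
G1 X22.32 Y0.00
G1 X22.32 Y5.66
G1 X4.32 Y5.66
G1 X4.32 Y15.33
G1 X0.00 Y15.33
G1 X0.00 Y0.00
; layer 2
G0 Z6.03
G0 X0.00 Y0.00
G1 X22.32 Y0.00
G1 X22.32 Y5.66
G1 X4.32 Y5.66
G1 X4.32 Y15.33
G1 X0.00 Y15.33
G1 X0.00 Y0.00
; layer 3
G0 Z9.04
G0 X0.00 Y0.00
G1 X22.32 Y0.00
G1 X22.32 Y5.66
G1 X4.32 Y5.66
G1 X4.32 Y15.33
G1 X0.00 Y15.33
G1 X0.00 Y0.00
; layer 4
G0 Z12.05
G0 X0.00 Y0.00
G1 X22.32 Y0.00
G1 X22.32 Y5.66
G1 X4.32 Y5.66
G1 X4.32 Y15.33
G1 X0.00 Y15.33
G1 X0.00 Y0.00
; layer 5
G0 Z15.07
G0 X0.00 Y0.00
G1 X22.32 Y0.00
G1 X22.32 Y5.66
G1 X4.32 Y5.66
G1 X4.32 Y15.33
G1 X0.00 Y15.33
G1 X0.00 Y0.00
; layer 6
G0 Z18.08
G0 X0.00 Y0.00
G1 X22.32 Y0.00
G1 X22.32 Y5.66
G1 X4.32 Y5.66
G1 X4.32 Y15.33
G1 X0.00 Y15.33
G1 X0.00 Y0.00
M2 ; end

The solid is an L-shaped prism: outer 22.3 × 15.3 mm, arm thicknesses ≈ 5.66 mm (horizontal) and 4.32 mm (vertical), extruded 18.1 mm in z. Slicing at Δz = 3.01 mm — 6 equal slices spanning the solid's height, so layer i sits at z = i·h/6 — gives 6 non-empty perimeters. Each is a 6-segment closed polygon; G0 lifts to the layer z and rapids to the start vertex, then G1 traces the edges.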